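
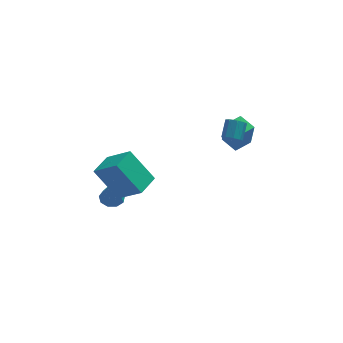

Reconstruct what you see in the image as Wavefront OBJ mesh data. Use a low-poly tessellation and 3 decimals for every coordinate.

v -3.207 2.168 -2.427
v -2.509 2.206 -2.453
v -3.133 1.952 -0.753
v -2.694 2.643 -2.389
v -3.12 2.857 -2.342
v -3.586 2.749 -2.336
v -3.875 2.369 -2.372
v -3.851 1.894 -2.434
v -3.526 1.548 -2.493
v -3.051 1.492 -2.521
v -2.65 1.752 -2.505
v 3.045 1.218 2.713
v 3.434 1.359 2.32
v 3.803 2.163 2.975
v 3.415 2.022 3.367
v 3.058 1.575 2.268
v 3.428 2.378 2.923
v 2.675 1.581 2.476
v 3.044 2.385 3.131
v 2.509 1.375 2.823
v 2.878 2.179 3.477
v 2.657 1.077 3.105
v 3.026 1.881 3.76
v 3.032 0.862 3.157
v 3.402 1.665 3.812
v 3.416 0.855 2.949
v 3.785 1.659 3.604
v 3.582 1.061 2.603
v 3.951 1.865 3.257
v 3.432 2.071 0.728
v 3.557 1.897 2.232
v 2.879 2.998 0.881
v 3.004 2.824 2.386
v 4.376 2.636 0.714
v 4.501 2.462 2.219
v 3.823 3.563 0.868
v 3.948 3.389 2.372
v -3.154 0.027 -0.127
v -4.273 0.95 1.487
v -2.299 1.059 -0.124
v -3.418 1.982 1.49
v -2.062 -0.882 1.15
v -3.181 0.041 2.764
v -1.207 0.15 1.153
v -2.326 1.073 2.767
f 2 1 4
f 2 4 3
f 4 1 5
f 4 5 3
f 5 1 6
f 5 6 3
f 6 1 7
f 6 7 3
f 7 1 8
f 7 8 3
f 8 1 9
f 8 9 3
f 9 1 10
f 9 10 3
f 10 1 11
f 10 11 3
f 11 1 2
f 11 2 3
f 13 12 16
f 13 16 14
f 14 16 17
f 14 17 15
f 16 12 18
f 16 18 17
f 17 18 19
f 17 19 15
f 18 12 20
f 18 20 19
f 19 20 21
f 19 21 15
f 20 12 22
f 20 22 21
f 21 22 23
f 21 23 15
f 22 12 24
f 22 24 23
f 23 24 25
f 23 25 15
f 24 12 26
f 24 26 25
f 25 26 27
f 25 27 15
f 26 12 28
f 26 28 27
f 27 28 29
f 27 29 15
f 28 12 13
f 28 13 29
f 29 13 14
f 29 14 15
f 31 33 30
f 34 31 30
f 30 33 32
f 32 34 30
f 31 37 33
f 35 31 34
f 35 37 31
f 33 37 32
f 36 34 32
f 32 37 36
f 36 35 34
f 37 35 36
f 39 41 38
f 42 39 38
f 38 41 40
f 40 42 38
f 39 45 41
f 43 39 42
f 43 45 39
f 41 45 40
f 44 42 40
f 40 45 44
f 44 43 42
f 45 43 44



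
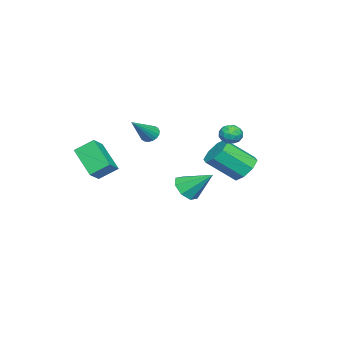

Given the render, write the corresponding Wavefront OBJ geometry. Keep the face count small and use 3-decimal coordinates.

v -4.62 -3.771 1.163
v -4.383 -4.149 0.762
v -3.1 -4.189 2.457
v -4.267 -3.916 0.701
v -4.221 -3.655 0.731
v -4.254 -3.417 0.847
v -4.359 -3.249 1.025
v -4.516 -3.184 1.231
v -4.694 -3.235 1.423
v -4.857 -3.392 1.564
v -4.974 -3.625 1.626
v -5.02 -3.886 1.596
v -4.987 -4.124 1.48
v -4.882 -4.293 1.301
v -4.724 -4.358 1.096
v -4.547 -4.306 0.903
v -1.437 2.821 0.643
v -0.812 2.539 0.015
v -0.137 1.156 1.309
v -0.763 1.439 1.937
v -0.561 3.055 0.437
v 0.113 1.672 1.73
v -0.824 3.434 0.979
v -0.149 2.052 2.272
v -1.445 3.455 1.324
v -0.771 2.072 2.618
v -2.063 3.104 1.271
v -1.388 1.721 2.565
v -2.313 2.588 0.85
v -1.639 1.205 2.143
v -2.051 2.208 0.308
v -1.376 0.826 1.601
v -1.429 2.188 -0.038
v -0.755 0.805 1.256
v -1.287 2.719 3.25
v -0.639 2.599 3.187
v -1.501 1.701 2.993
v -0.853 1.581 2.93
v -1.111 1.7 3.528
v -0.979 2.329 3.687
v -1.161 1.971 2.493
v -1.029 2.6 2.652
v -0.561 2.136 2.719
v -0.53 1.968 3.359
v -1.61 2.332 2.821
v -1.579 2.164 3.461
v -0.944 2.749 3.241
v -1.196 1.551 2.939
v -1.348 1.621 3.291
v -0.967 1.55 3.254
v -1.144 2.59 3.535
v -0.763 2.519 3.498
v -1.041 1.99 3.699
v -1.377 1.781 2.682
v -0.996 1.71 2.645
v -1.173 2.75 2.926
v -0.792 2.679 2.889
v -1.099 2.31 2.481
v -0.517 2.406 2.929
v -0.643 1.807 2.778
v -0.824 2.037 2.521
v -0.746 2.407 2.614
v -0.499 2.307 3.305
v -0.625 1.709 3.154
v -0.777 1.779 3.506
v -0.699 2.148 3.599
v -0.453 2.035 3.03
v -1.515 2.591 3.026
v -1.641 1.993 2.875
v -1.441 2.152 2.581
v -1.363 2.521 2.674
v -1.497 2.493 3.402
v -1.623 1.894 3.251
v -1.394 1.893 3.566
v -1.316 2.263 3.659
v -1.687 2.265 3.15
v 1.772 -4.755 1.713
v 2.637 -4.834 2.286
v 1.392 -3.831 2.414
v 2.257 -3.91 2.986
v 2.683 -3.47 0.514
v 3.548 -3.549 1.086
v 2.303 -2.546 1.214
v 3.168 -2.625 1.787
v -3.152 -1.075 -1.938
v -2.239 -1.014 -2.032
v -3.128 0.415 -0.742
v -2.585 -0.627 -2.507
v -3.263 -0.502 -2.649
v -3.876 -0.712 -2.375
v -4.065 -1.135 -1.844
v -3.72 -1.522 -1.369
v -3.041 -1.648 -1.227
v -2.428 -1.437 -1.501
f 2 1 4
f 2 4 3
f 4 1 5
f 4 5 3
f 5 1 6
f 5 6 3
f 6 1 7
f 6 7 3
f 7 1 8
f 7 8 3
f 8 1 9
f 8 9 3
f 9 1 10
f 9 10 3
f 10 1 11
f 10 11 3
f 11 1 12
f 11 12 3
f 12 1 13
f 12 13 3
f 13 1 14
f 13 14 3
f 14 1 15
f 14 15 3
f 15 1 16
f 15 16 3
f 16 1 2
f 16 2 3
f 18 17 21
f 18 21 19
f 19 21 22
f 19 22 20
f 21 17 23
f 21 23 22
f 22 23 24
f 22 24 20
f 23 17 25
f 23 25 24
f 24 25 26
f 24 26 20
f 25 17 27
f 25 27 26
f 26 27 28
f 26 28 20
f 27 17 29
f 27 29 28
f 28 29 30
f 28 30 20
f 29 17 31
f 29 31 30
f 30 31 32
f 30 32 20
f 31 17 33
f 31 33 32
f 32 33 34
f 32 34 20
f 33 17 18
f 33 18 34
f 34 18 19
f 34 19 20
f 35 72 51
f 72 46 75
f 51 75 40
f 72 75 51
f 35 51 47
f 51 40 52
f 47 52 36
f 51 52 47
f 35 47 56
f 47 36 57
f 56 57 42
f 47 57 56
f 35 56 68
f 56 42 71
f 68 71 45
f 56 71 68
f 35 68 72
f 68 45 76
f 72 76 46
f 68 76 72
f 36 52 63
f 52 40 66
f 63 66 44
f 52 66 63
f 40 75 53
f 75 46 74
f 53 74 39
f 75 74 53
f 46 76 73
f 76 45 69
f 73 69 37
f 76 69 73
f 45 71 70
f 71 42 58
f 70 58 41
f 71 58 70
f 42 57 62
f 57 36 59
f 62 59 43
f 57 59 62
f 38 64 50
f 64 44 65
f 50 65 39
f 64 65 50
f 38 50 48
f 50 39 49
f 48 49 37
f 50 49 48
f 38 48 55
f 48 37 54
f 55 54 41
f 48 54 55
f 38 55 60
f 55 41 61
f 60 61 43
f 55 61 60
f 38 60 64
f 60 43 67
f 64 67 44
f 60 67 64
f 39 65 53
f 65 44 66
f 53 66 40
f 65 66 53
f 37 49 73
f 49 39 74
f 73 74 46
f 49 74 73
f 41 54 70
f 54 37 69
f 70 69 45
f 54 69 70
f 43 61 62
f 61 41 58
f 62 58 42
f 61 58 62
f 44 67 63
f 67 43 59
f 63 59 36
f 67 59 63
f 78 80 77
f 81 78 77
f 77 80 79
f 79 81 77
f 78 84 80
f 82 78 81
f 82 84 78
f 80 84 79
f 83 81 79
f 79 84 83
f 83 82 81
f 84 82 83
f 86 85 88
f 86 88 87
f 88 85 89
f 88 89 87
f 89 85 90
f 89 90 87
f 90 85 91
f 90 91 87
f 91 85 92
f 91 92 87
f 92 85 93
f 92 93 87
f 93 85 94
f 93 94 87
f 94 85 86
f 94 86 87



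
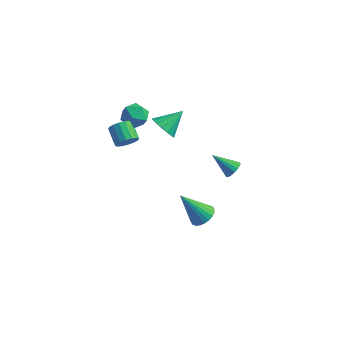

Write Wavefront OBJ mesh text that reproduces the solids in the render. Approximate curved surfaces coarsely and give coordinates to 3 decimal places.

v -1.271 -4.028 3.001
v -0.973 -4.107 3.504
v -1.611 -3.47 3.982
v -1.909 -3.392 3.479
v -0.837 -3.869 3.368
v -1.475 -3.233 3.846
v -0.818 -3.674 3.134
v -1.456 -3.038 3.612
v -0.92 -3.574 2.864
v -1.558 -2.937 3.342
v -1.116 -3.596 2.631
v -1.754 -2.959 3.109
v -1.354 -3.733 2.497
v -1.992 -3.096 2.975
v -1.569 -3.95 2.498
v -2.207 -3.313 2.976
v -1.705 -4.187 2.634
v -2.343 -3.551 3.112
v -1.724 -4.382 2.868
v -2.362 -3.746 3.346
v -1.622 -4.483 3.138
v -2.26 -3.846 3.616
v -1.426 -4.461 3.371
v -2.064 -3.824 3.849
v -1.188 -4.324 3.505
v -1.826 -3.687 3.983
v 1.952 -2.495 -3.181
v 2.404 -2.124 -2.794
v 0.888 -2.785 -1.659
v 2.232 -1.929 -2.877
v 2.017 -1.82 -3.006
v 1.793 -1.813 -3.162
v 1.593 -1.91 -3.321
v 1.448 -2.096 -3.458
v 1.379 -2.343 -3.553
v 1.398 -2.613 -3.591
v 1.501 -2.865 -3.567
v 1.673 -3.06 -3.484
v 1.888 -3.169 -3.355
v 2.112 -3.176 -3.2
v 2.312 -3.079 -3.041
v 2.457 -2.893 -2.904
v 2.526 -2.646 -2.809
v 2.507 -2.376 -2.77
v 3.267 -1.95 0.639
v 3.561 -2.121 1.032
v 2.193 -1.99 1.421
v 3.568 -1.873 1.056
v 3.507 -1.643 0.984
v 3.391 -1.483 0.832
v 3.246 -1.43 0.637
v 3.107 -1.496 0.442
v 3.004 -1.666 0.292
v 2.961 -1.901 0.221
v 2.989 -2.147 0.246
v 3.08 -2.348 0.361
v 3.214 -2.457 0.54
v 3.361 -2.451 0.741
v 3.486 -2.33 0.919
v -0.462 -1.687 2.209
v -0.15 -1.417 1.582
v 0.162 -0.733 2.931
v -0.459 -1.236 1.61
v -0.768 -1.158 1.774
v -1.007 -1.201 2.038
v -1.122 -1.356 2.341
v -1.085 -1.586 2.614
v -0.906 -1.84 2.794
v -0.625 -2.058 2.84
v -0.307 -2.192 2.741
v -0.024 -2.21 2.52
v 0.158 -2.108 2.228
v 0.198 -1.91 1.932
v 0.087 -1.66 1.699
v -1.674 -2.092 4.098
v -0.984 -2.156 3.768
v -1.956 -3.244 3.732
v -1.266 -3.308 3.402
v -1.325 -3.282 4.167
v -1.151 -2.569 4.393
v -1.789 -2.831 3.107
v -1.615 -2.118 3.333
v -1.055 -2.613 3.156
v -0.768 -2.891 3.811
v -2.172 -2.509 3.689
v -1.885 -2.787 4.344
f 2 1 5
f 2 5 3
f 3 5 6
f 3 6 4
f 5 1 7
f 5 7 6
f 6 7 8
f 6 8 4
f 7 1 9
f 7 9 8
f 8 9 10
f 8 10 4
f 9 1 11
f 9 11 10
f 10 11 12
f 10 12 4
f 11 1 13
f 11 13 12
f 12 13 14
f 12 14 4
f 13 1 15
f 13 15 14
f 14 15 16
f 14 16 4
f 15 1 17
f 15 17 16
f 16 17 18
f 16 18 4
f 17 1 19
f 17 19 18
f 18 19 20
f 18 20 4
f 19 1 21
f 19 21 20
f 20 21 22
f 20 22 4
f 21 1 23
f 21 23 22
f 22 23 24
f 22 24 4
f 23 1 25
f 23 25 24
f 24 25 26
f 24 26 4
f 25 1 2
f 25 2 26
f 26 2 3
f 26 3 4
f 28 27 30
f 28 30 29
f 30 27 31
f 30 31 29
f 31 27 32
f 31 32 29
f 32 27 33
f 32 33 29
f 33 27 34
f 33 34 29
f 34 27 35
f 34 35 29
f 35 27 36
f 35 36 29
f 36 27 37
f 36 37 29
f 37 27 38
f 37 38 29
f 38 27 39
f 38 39 29
f 39 27 40
f 39 40 29
f 40 27 41
f 40 41 29
f 41 27 42
f 41 42 29
f 42 27 43
f 42 43 29
f 43 27 44
f 43 44 29
f 44 27 28
f 44 28 29
f 46 45 48
f 46 48 47
f 48 45 49
f 48 49 47
f 49 45 50
f 49 50 47
f 50 45 51
f 50 51 47
f 51 45 52
f 51 52 47
f 52 45 53
f 52 53 47
f 53 45 54
f 53 54 47
f 54 45 55
f 54 55 47
f 55 45 56
f 55 56 47
f 56 45 57
f 56 57 47
f 57 45 58
f 57 58 47
f 58 45 59
f 58 59 47
f 59 45 46
f 59 46 47
f 61 60 63
f 61 63 62
f 63 60 64
f 63 64 62
f 64 60 65
f 64 65 62
f 65 60 66
f 65 66 62
f 66 60 67
f 66 67 62
f 67 60 68
f 67 68 62
f 68 60 69
f 68 69 62
f 69 60 70
f 69 70 62
f 70 60 71
f 70 71 62
f 71 60 72
f 71 72 62
f 72 60 73
f 72 73 62
f 73 60 74
f 73 74 62
f 74 60 61
f 74 61 62
f 75 86 80
f 75 80 76
f 75 76 82
f 75 82 85
f 75 85 86
f 76 80 84
f 80 86 79
f 86 85 77
f 85 82 81
f 82 76 83
f 78 84 79
f 78 79 77
f 78 77 81
f 78 81 83
f 78 83 84
f 79 84 80
f 77 79 86
f 81 77 85
f 83 81 82
f 84 83 76



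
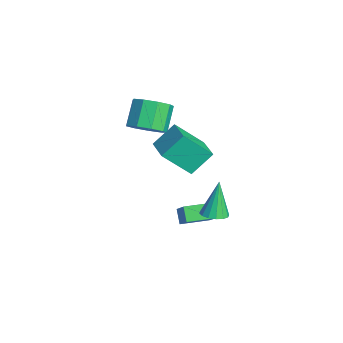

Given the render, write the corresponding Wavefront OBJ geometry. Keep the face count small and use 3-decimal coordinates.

v -0.854 -1.763 0.951
v -1.073 -3.158 2.41
v -1.073 -0.646 1.988
v -1.292 -2.041 3.446
v 0.612 -1.719 1.214
v 0.393 -3.114 2.672
v 0.393 -0.602 2.25
v 0.174 -1.997 3.709
v 3.687 -1.489 0.772
v 4.335 -1.592 0.984
v 3.153 -1.111 2.588
v 4.317 -1.244 0.906
v 4.13 -0.961 0.792
v 3.825 -0.82 0.673
v 3.482 -0.859 0.581
v 3.194 -1.066 0.539
v 3.038 -1.386 0.56
v 3.056 -1.735 0.638
v 3.243 -2.017 0.752
v 3.548 -2.158 0.871
v 3.891 -2.12 0.963
v 4.179 -1.912 1.005
v -1.793 -3.296 2.97
v -0.993 -3.243 3.6
v -1.926 -2.671 4.739
v -2.727 -2.724 4.11
v -1.058 -2.645 3.246
v -1.991 -2.073 4.385
v -1.467 -2.352 2.763
v -2.401 -1.78 3.902
v -2.029 -2.501 2.377
v -2.963 -1.928 3.517
v -2.481 -3.021 2.269
v -3.414 -2.449 3.408
v -2.611 -3.671 2.489
v -3.544 -3.098 3.628
v -2.358 -4.145 2.934
v -3.291 -3.572 4.073
v -1.841 -4.222 3.396
v -2.774 -3.649 4.535
v -1.302 -3.866 3.659
v -2.235 -3.293 4.798
v 1.766 -2.601 -1.37
v 1.164 -2.586 -0.756
v 1.819 -1.162 -1.353
v 1.217 -1.147 -0.738
v 3.243 -2.673 0.078
v 2.641 -2.658 0.693
v 3.296 -1.234 0.096
v 2.694 -1.219 0.71
f 2 4 1
f 5 2 1
f 1 4 3
f 3 5 1
f 2 8 4
f 6 2 5
f 6 8 2
f 4 8 3
f 7 5 3
f 3 8 7
f 7 6 5
f 8 6 7
f 10 9 12
f 10 12 11
f 12 9 13
f 12 13 11
f 13 9 14
f 13 14 11
f 14 9 15
f 14 15 11
f 15 9 16
f 15 16 11
f 16 9 17
f 16 17 11
f 17 9 18
f 17 18 11
f 18 9 19
f 18 19 11
f 19 9 20
f 19 20 11
f 20 9 21
f 20 21 11
f 21 9 22
f 21 22 11
f 22 9 10
f 22 10 11
f 24 23 27
f 24 27 25
f 25 27 28
f 25 28 26
f 27 23 29
f 27 29 28
f 28 29 30
f 28 30 26
f 29 23 31
f 29 31 30
f 30 31 32
f 30 32 26
f 31 23 33
f 31 33 32
f 32 33 34
f 32 34 26
f 33 23 35
f 33 35 34
f 34 35 36
f 34 36 26
f 35 23 37
f 35 37 36
f 36 37 38
f 36 38 26
f 37 23 39
f 37 39 38
f 38 39 40
f 38 40 26
f 39 23 41
f 39 41 40
f 40 41 42
f 40 42 26
f 41 23 24
f 41 24 42
f 42 24 25
f 42 25 26
f 44 46 43
f 47 44 43
f 43 46 45
f 45 47 43
f 44 50 46
f 48 44 47
f 48 50 44
f 46 50 45
f 49 47 45
f 45 50 49
f 49 48 47
f 50 48 49



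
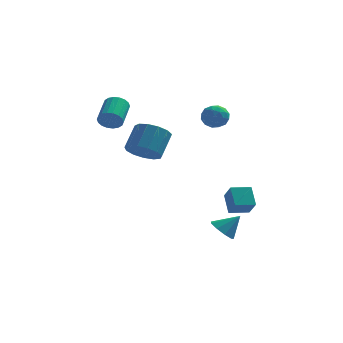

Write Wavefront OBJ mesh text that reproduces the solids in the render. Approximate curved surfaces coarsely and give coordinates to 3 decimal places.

v -3.986 -0.053 2.382
v -3.526 -0.33 2.83
v -3.314 1.115 3.507
v -3.774 1.393 3.058
v -3.346 -0.244 2.591
v -3.134 1.201 3.268
v -3.293 -0.121 2.31
v -3.081 1.325 2.987
v -3.377 0.017 2.043
v -3.165 1.462 2.72
v -3.582 0.14 1.844
v -3.37 1.585 2.52
v -3.866 0.225 1.75
v -3.655 1.671 2.427
v -4.175 0.256 1.782
v -3.963 1.701 2.459
v -4.446 0.225 1.933
v -4.234 1.67 2.61
v -4.626 0.139 2.172
v -4.414 1.584 2.849
v -4.679 0.015 2.453
v -4.467 1.461 3.13
v -4.595 -0.122 2.72
v -4.383 1.323 3.397
v -4.39 -0.245 2.92
v -4.178 1.2 3.596
v -4.105 -0.331 3.013
v -3.894 1.115 3.69
v -3.797 -0.361 2.981
v -3.585 1.084 3.658
v 0.576 2.155 1.858
v 1.062 2.724 1.548
v 1.578 1.676 2.552
v 2.064 2.245 2.242
v 1.478 2.452 2.76
v 0.858 2.748 2.331
v 1.782 1.652 1.769
v 1.162 1.948 1.34
v 1.807 2.412 1.493
v 1.619 2.907 2.105
v 1.021 1.493 1.995
v 0.833 1.988 2.607
v 0.731 2.482 1.642
v 1.909 1.918 2.458
v 1.564 2.041 2.763
v 1.85 2.375 2.58
v 0.611 2.496 2.102
v 0.897 2.83 1.92
v 1.141 2.671 2.633
v 1.743 1.57 2.18
v 2.029 1.904 1.998
v 0.79 2.025 1.52
v 1.076 2.359 1.337
v 1.499 1.729 1.467
v 1.455 2.633 1.427
v 2.044 2.351 1.835
v 1.878 2.002 1.557
v 1.514 2.176 1.305
v 1.344 2.923 1.787
v 1.934 2.642 2.196
v 1.589 2.764 2.5
v 1.225 2.938 2.248
v 1.782 2.74 1.755
v 0.706 1.758 1.904
v 1.296 1.477 2.313
v 1.415 1.462 1.852
v 1.051 1.636 1.6
v 0.596 2.049 2.265
v 1.185 1.767 2.673
v 1.126 2.224 2.795
v 0.762 2.398 2.543
v 0.858 1.66 2.345
v 1.836 -2.482 -4.333
v 2.259 -2.022 -4.848
v 2.744 -2.258 -3.387
v 1.894 -1.71 -4.572
v 1.502 -1.759 -4.183
v 1.266 -2.147 -3.865
v 1.297 -2.691 -3.765
v 1.58 -3.137 -3.931
v 1.983 -3.277 -4.285
v 2.317 -3.045 -4.661
v 2.426 -2.55 -4.884
v 2.126 -1.023 -3.671
v 2.464 -1.761 -2.828
v 1.877 -0.121 -2.782
v 2.214 -0.859 -1.939
v 3.186 -0.641 -3.761
v 3.523 -1.379 -2.918
v 2.936 0.261 -2.872
v 3.274 -0.477 -2.029
v -2.05 -3.542 1.382
v -1.312 -4.144 1.614
v -0.872 -3.159 2.77
v -1.61 -2.558 2.538
v -1.113 -3.792 1.239
v -0.674 -2.807 2.394
v -1.212 -3.36 0.908
v -0.772 -2.376 2.063
v -1.576 -2.986 0.729
v -1.137 -2.002 1.884
v -2.091 -2.789 0.757
v -1.652 -1.805 1.912
v -2.593 -2.831 0.983
v -2.154 -1.847 2.138
v -2.922 -3.099 1.337
v -2.483 -2.114 2.492
v -2.975 -3.507 1.704
v -2.535 -2.523 2.86
v -2.733 -3.927 1.97
v -2.294 -2.942 3.125
v -2.275 -4.224 2.049
v -1.835 -3.24 3.204
v -1.745 -4.305 1.917
v -1.305 -3.321 3.072
f 2 1 5
f 2 5 3
f 3 5 6
f 3 6 4
f 5 1 7
f 5 7 6
f 6 7 8
f 6 8 4
f 7 1 9
f 7 9 8
f 8 9 10
f 8 10 4
f 9 1 11
f 9 11 10
f 10 11 12
f 10 12 4
f 11 1 13
f 11 13 12
f 12 13 14
f 12 14 4
f 13 1 15
f 13 15 14
f 14 15 16
f 14 16 4
f 15 1 17
f 15 17 16
f 16 17 18
f 16 18 4
f 17 1 19
f 17 19 18
f 18 19 20
f 18 20 4
f 19 1 21
f 19 21 20
f 20 21 22
f 20 22 4
f 21 1 23
f 21 23 22
f 22 23 24
f 22 24 4
f 23 1 25
f 23 25 24
f 24 25 26
f 24 26 4
f 25 1 27
f 25 27 26
f 26 27 28
f 26 28 4
f 27 1 29
f 27 29 28
f 28 29 30
f 28 30 4
f 29 1 2
f 29 2 30
f 30 2 3
f 30 3 4
f 31 68 47
f 68 42 71
f 47 71 36
f 68 71 47
f 31 47 43
f 47 36 48
f 43 48 32
f 47 48 43
f 31 43 52
f 43 32 53
f 52 53 38
f 43 53 52
f 31 52 64
f 52 38 67
f 64 67 41
f 52 67 64
f 31 64 68
f 64 41 72
f 68 72 42
f 64 72 68
f 32 48 59
f 48 36 62
f 59 62 40
f 48 62 59
f 36 71 49
f 71 42 70
f 49 70 35
f 71 70 49
f 42 72 69
f 72 41 65
f 69 65 33
f 72 65 69
f 41 67 66
f 67 38 54
f 66 54 37
f 67 54 66
f 38 53 58
f 53 32 55
f 58 55 39
f 53 55 58
f 34 60 46
f 60 40 61
f 46 61 35
f 60 61 46
f 34 46 44
f 46 35 45
f 44 45 33
f 46 45 44
f 34 44 51
f 44 33 50
f 51 50 37
f 44 50 51
f 34 51 56
f 51 37 57
f 56 57 39
f 51 57 56
f 34 56 60
f 56 39 63
f 60 63 40
f 56 63 60
f 35 61 49
f 61 40 62
f 49 62 36
f 61 62 49
f 33 45 69
f 45 35 70
f 69 70 42
f 45 70 69
f 37 50 66
f 50 33 65
f 66 65 41
f 50 65 66
f 39 57 58
f 57 37 54
f 58 54 38
f 57 54 58
f 40 63 59
f 63 39 55
f 59 55 32
f 63 55 59
f 74 73 76
f 74 76 75
f 76 73 77
f 76 77 75
f 77 73 78
f 77 78 75
f 78 73 79
f 78 79 75
f 79 73 80
f 79 80 75
f 80 73 81
f 80 81 75
f 81 73 82
f 81 82 75
f 82 73 83
f 82 83 75
f 83 73 74
f 83 74 75
f 85 87 84
f 88 85 84
f 84 87 86
f 86 88 84
f 85 91 87
f 89 85 88
f 89 91 85
f 87 91 86
f 90 88 86
f 86 91 90
f 90 89 88
f 91 89 90
f 93 92 96
f 93 96 94
f 94 96 97
f 94 97 95
f 96 92 98
f 96 98 97
f 97 98 99
f 97 99 95
f 98 92 100
f 98 100 99
f 99 100 101
f 99 101 95
f 100 92 102
f 100 102 101
f 101 102 103
f 101 103 95
f 102 92 104
f 102 104 103
f 103 104 105
f 103 105 95
f 104 92 106
f 104 106 105
f 105 106 107
f 105 107 95
f 106 92 108
f 106 108 107
f 107 108 109
f 107 109 95
f 108 92 110
f 108 110 109
f 109 110 111
f 109 111 95
f 110 92 112
f 110 112 111
f 111 112 113
f 111 113 95
f 112 92 114
f 112 114 113
f 113 114 115
f 113 115 95
f 114 92 93
f 114 93 115
f 115 93 94
f 115 94 95



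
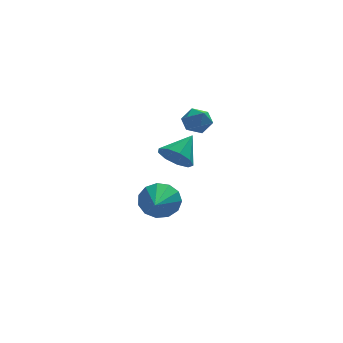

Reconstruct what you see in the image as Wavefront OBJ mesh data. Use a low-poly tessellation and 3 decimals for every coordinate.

v 2.383 0.568 1.66
v 3.094 0.549 1.848
v 2.106 -0.029 2.652
v 2.817 -0.048 2.84
v 2.451 0.591 2.849
v 2.622 0.959 2.235
v 2.578 -0.439 2.265
v 2.749 -0.071 1.651
v 3.215 -0.073 2.221
v 3.136 0.563 2.582
v 2.064 -0.043 1.918
v 1.985 0.593 2.279
v 1.578 -0.138 0.332
v 2.26 -0.567 0.005
v 2.502 0.678 1.188
v 2.143 -0.087 -0.327
v 1.762 0.369 -0.35
v 1.295 0.589 -0.054
v 0.96 0.468 0.423
v 0.914 0.064 0.858
v 1.179 -0.434 1.046
v 1.631 -0.794 0.901
v 2.057 -0.846 0.49
v 1.357 2.117 -3.432
v 1.831 2.31 -2.597
v 0.763 0.183 -2.648
v 1.315 2.496 -2.529
v 0.813 2.561 -2.749
v 0.483 2.486 -3.185
v 0.431 2.293 -3.7
v 0.672 2.044 -4.13
v 1.131 1.819 -4.338
v 1.662 1.688 -4.259
v 2.096 1.694 -3.917
v 2.295 1.834 -3.421
v 2.196 2.063 -2.929
f 1 12 6
f 1 6 2
f 1 2 8
f 1 8 11
f 1 11 12
f 2 6 10
f 6 12 5
f 12 11 3
f 11 8 7
f 8 2 9
f 4 10 5
f 4 5 3
f 4 3 7
f 4 7 9
f 4 9 10
f 5 10 6
f 3 5 12
f 7 3 11
f 9 7 8
f 10 9 2
f 14 13 16
f 14 16 15
f 16 13 17
f 16 17 15
f 17 13 18
f 17 18 15
f 18 13 19
f 18 19 15
f 19 13 20
f 19 20 15
f 20 13 21
f 20 21 15
f 21 13 22
f 21 22 15
f 22 13 23
f 22 23 15
f 23 13 14
f 23 14 15
f 25 24 27
f 25 27 26
f 27 24 28
f 27 28 26
f 28 24 29
f 28 29 26
f 29 24 30
f 29 30 26
f 30 24 31
f 30 31 26
f 31 24 32
f 31 32 26
f 32 24 33
f 32 33 26
f 33 24 34
f 33 34 26
f 34 24 35
f 34 35 26
f 35 24 36
f 35 36 26
f 36 24 25
f 36 25 26



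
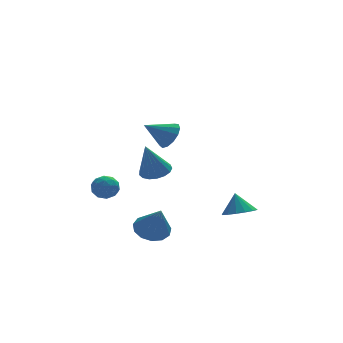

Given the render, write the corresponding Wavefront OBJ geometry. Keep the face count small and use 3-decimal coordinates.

v -1.369 -0.514 3.4
v -0.836 -0.477 4.209
v -2.831 -0.446 4.36
v -0.915 0.041 4.053
v -1.138 0.383 3.69
v -1.434 0.44 3.234
v -1.71 0.194 2.831
v -1.878 -0.276 2.609
v -1.884 -0.822 2.638
v -1.727 -1.27 2.909
v -1.456 -1.478 3.335
v -1.157 -1.379 3.783
v -0.926 -1.006 4.108
v -3.91 4.658 -1.754
v -3.133 4.207 -1.863
v -4.627 3.593 -2.457
v -3.85 3.142 -2.566
v -4.212 3.226 -1.742
v -3.769 3.884 -1.307
v -3.991 3.916 -3.013
v -3.548 4.574 -2.578
v -3.183 3.749 -2.641
v -3.32 3.322 -1.856
v -4.44 4.478 -2.464
v -4.577 4.051 -1.679
v -3.459 4.526 -1.747
v -4.301 3.274 -2.573
v -4.514 3.324 -2.088
v -4.058 3.059 -2.153
v -3.832 4.336 -1.42
v -3.376 4.071 -1.484
v -4.01 3.495 -1.413
v -4.384 3.729 -2.836
v -3.928 3.464 -2.9
v -3.702 4.741 -2.167
v -3.246 4.476 -2.232
v -3.75 4.305 -2.907
v -3.032 3.991 -2.268
v -3.453 3.366 -2.681
v -3.536 3.82 -2.944
v -3.275 4.207 -2.689
v -3.112 3.741 -1.807
v -3.534 3.115 -2.22
v -3.746 3.164 -1.735
v -3.486 3.551 -1.48
v -3.142 3.471 -2.264
v -4.226 4.685 -2.1
v -4.648 4.059 -2.513
v -4.274 4.249 -2.84
v -4.014 4.636 -2.585
v -4.307 4.434 -1.639
v -4.728 3.809 -2.052
v -4.485 3.593 -1.631
v -4.224 3.98 -1.376
v -4.618 4.329 -2.056
v -3.217 -3.795 2.296
v -2.351 -3.706 2.595
v -3.883 -4.125 4.324
v -2.51 -3.296 2.61
v -2.831 -3 2.552
v -3.24 -2.886 2.436
v -3.644 -2.98 2.288
v -3.95 -3.261 2.142
v -4.088 -3.664 2.031
v -4.026 -4.097 1.981
v -3.779 -4.461 2.003
v -3.403 -4.672 2.092
v -2.984 -4.682 2.228
v -2.619 -4.489 2.38
v -2.39 -4.137 2.512
v 2.065 -2.557 -2.18
v 2.596 -3.35 -1.793
v 1.975 -2.003 -0.92
v 2.965 -2.989 -1.926
v 3.092 -2.512 -2.127
v 2.944 -2.047 -2.343
v 2.561 -1.719 -2.514
v 2.044 -1.616 -2.596
v 1.533 -1.765 -2.567
v 1.164 -2.126 -2.434
v 1.037 -2.603 -2.233
v 1.185 -3.068 -2.018
v 1.569 -3.396 -1.846
v 2.085 -3.499 -1.764
v -3.27 -3.289 -2.304
v -2.689 -2.492 -1.865
v -3.11 -4.411 -0.476
v -3.271 -2.369 -1.739
v -3.853 -2.538 -1.792
v -4.25 -2.946 -2.007
v -4.336 -3.463 -2.317
v -4.083 -3.925 -2.622
v -3.572 -4.185 -2.827
v -2.965 -4.161 -2.865
v -2.455 -3.86 -2.725
v -2.204 -3.378 -2.451
v -2.291 -2.868 -2.131
f 2 1 4
f 2 4 3
f 4 1 5
f 4 5 3
f 5 1 6
f 5 6 3
f 6 1 7
f 6 7 3
f 7 1 8
f 7 8 3
f 8 1 9
f 8 9 3
f 9 1 10
f 9 10 3
f 10 1 11
f 10 11 3
f 11 1 12
f 11 12 3
f 12 1 13
f 12 13 3
f 13 1 2
f 13 2 3
f 14 51 30
f 51 25 54
f 30 54 19
f 51 54 30
f 14 30 26
f 30 19 31
f 26 31 15
f 30 31 26
f 14 26 35
f 26 15 36
f 35 36 21
f 26 36 35
f 14 35 47
f 35 21 50
f 47 50 24
f 35 50 47
f 14 47 51
f 47 24 55
f 51 55 25
f 47 55 51
f 15 31 42
f 31 19 45
f 42 45 23
f 31 45 42
f 19 54 32
f 54 25 53
f 32 53 18
f 54 53 32
f 25 55 52
f 55 24 48
f 52 48 16
f 55 48 52
f 24 50 49
f 50 21 37
f 49 37 20
f 50 37 49
f 21 36 41
f 36 15 38
f 41 38 22
f 36 38 41
f 17 43 29
f 43 23 44
f 29 44 18
f 43 44 29
f 17 29 27
f 29 18 28
f 27 28 16
f 29 28 27
f 17 27 34
f 27 16 33
f 34 33 20
f 27 33 34
f 17 34 39
f 34 20 40
f 39 40 22
f 34 40 39
f 17 39 43
f 39 22 46
f 43 46 23
f 39 46 43
f 18 44 32
f 44 23 45
f 32 45 19
f 44 45 32
f 16 28 52
f 28 18 53
f 52 53 25
f 28 53 52
f 20 33 49
f 33 16 48
f 49 48 24
f 33 48 49
f 22 40 41
f 40 20 37
f 41 37 21
f 40 37 41
f 23 46 42
f 46 22 38
f 42 38 15
f 46 38 42
f 57 56 59
f 57 59 58
f 59 56 60
f 59 60 58
f 60 56 61
f 60 61 58
f 61 56 62
f 61 62 58
f 62 56 63
f 62 63 58
f 63 56 64
f 63 64 58
f 64 56 65
f 64 65 58
f 65 56 66
f 65 66 58
f 66 56 67
f 66 67 58
f 67 56 68
f 67 68 58
f 68 56 69
f 68 69 58
f 69 56 70
f 69 70 58
f 70 56 57
f 70 57 58
f 72 71 74
f 72 74 73
f 74 71 75
f 74 75 73
f 75 71 76
f 75 76 73
f 76 71 77
f 76 77 73
f 77 71 78
f 77 78 73
f 78 71 79
f 78 79 73
f 79 71 80
f 79 80 73
f 80 71 81
f 80 81 73
f 81 71 82
f 81 82 73
f 82 71 83
f 82 83 73
f 83 71 84
f 83 84 73
f 84 71 72
f 84 72 73
f 86 85 88
f 86 88 87
f 88 85 89
f 88 89 87
f 89 85 90
f 89 90 87
f 90 85 91
f 90 91 87
f 91 85 92
f 91 92 87
f 92 85 93
f 92 93 87
f 93 85 94
f 93 94 87
f 94 85 95
f 94 95 87
f 95 85 96
f 95 96 87
f 96 85 97
f 96 97 87
f 97 85 86
f 97 86 87



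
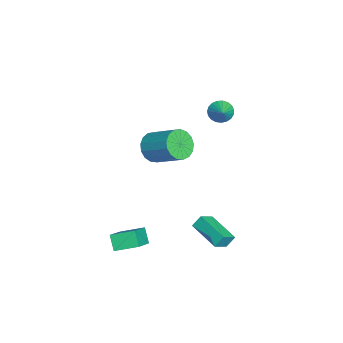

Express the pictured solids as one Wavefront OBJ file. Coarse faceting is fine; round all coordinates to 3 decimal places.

v -3.817 3.223 1.553
v -3.402 2.967 0.944
v -2.763 3.377 2.207
v -3.414 3.286 0.888
v -3.495 3.594 0.947
v -3.633 3.838 1.111
v -3.802 3.976 1.351
v -3.974 3.983 1.626
v -4.118 3.859 1.888
v -4.211 3.625 2.093
v -4.235 3.322 2.204
v -4.187 3.001 2.202
v -4.076 2.718 2.089
v -3.919 2.523 1.883
v -3.745 2.449 1.619
v -3.583 2.509 1.344
v -3.462 2.692 1.106
v 2.44 2.523 -3.484
v 2.253 2.989 -2.823
v 3.885 3.825 -3.991
v 3.698 4.29 -3.33
v 3.222 1.91 -2.83
v 3.035 2.375 -2.169
v 4.667 3.211 -3.337
v 4.48 3.677 -2.676
v 1.799 -0.245 2.631
v 2.374 -0.045 1.825
v 3.376 1.425 2.903
v 2.801 1.225 3.709
v 1.996 0.251 1.773
v 2.997 1.721 2.851
v 1.572 0.433 1.918
v 2.573 1.903 2.996
v 1.2 0.46 2.226
v 2.202 1.93 3.304
v 0.966 0.326 2.626
v 1.967 1.796 3.705
v 0.923 0.061 3.028
v 1.924 1.531 4.107
v 1.08 -0.275 3.339
v 2.081 1.195 4.417
v 1.402 -0.603 3.488
v 2.403 0.867 4.566
v 1.815 -0.849 3.44
v 2.817 0.621 4.518
v 2.225 -0.957 3.207
v 3.226 0.513 4.285
v 2.537 -0.902 2.842
v 3.538 0.568 3.92
v 2.68 -0.696 2.428
v 3.681 0.774 3.507
v 2.621 -0.387 2.061
v 3.623 1.083 3.14
v 4.366 -2.531 -2.854
v 4.396 -1.148 -2.386
v 2.734 -2.117 -3.97
v 2.764 -0.734 -3.502
v 4.996 -2.266 -3.678
v 5.026 -0.883 -3.21
v 3.364 -1.852 -4.794
v 3.394 -0.469 -4.326
f 2 1 4
f 2 4 3
f 4 1 5
f 4 5 3
f 5 1 6
f 5 6 3
f 6 1 7
f 6 7 3
f 7 1 8
f 7 8 3
f 8 1 9
f 8 9 3
f 9 1 10
f 9 10 3
f 10 1 11
f 10 11 3
f 11 1 12
f 11 12 3
f 12 1 13
f 12 13 3
f 13 1 14
f 13 14 3
f 14 1 15
f 14 15 3
f 15 1 16
f 15 16 3
f 16 1 17
f 16 17 3
f 17 1 2
f 17 2 3
f 19 21 18
f 22 19 18
f 18 21 20
f 20 22 18
f 19 25 21
f 23 19 22
f 23 25 19
f 21 25 20
f 24 22 20
f 20 25 24
f 24 23 22
f 25 23 24
f 27 26 30
f 27 30 28
f 28 30 31
f 28 31 29
f 30 26 32
f 30 32 31
f 31 32 33
f 31 33 29
f 32 26 34
f 32 34 33
f 33 34 35
f 33 35 29
f 34 26 36
f 34 36 35
f 35 36 37
f 35 37 29
f 36 26 38
f 36 38 37
f 37 38 39
f 37 39 29
f 38 26 40
f 38 40 39
f 39 40 41
f 39 41 29
f 40 26 42
f 40 42 41
f 41 42 43
f 41 43 29
f 42 26 44
f 42 44 43
f 43 44 45
f 43 45 29
f 44 26 46
f 44 46 45
f 45 46 47
f 45 47 29
f 46 26 48
f 46 48 47
f 47 48 49
f 47 49 29
f 48 26 50
f 48 50 49
f 49 50 51
f 49 51 29
f 50 26 52
f 50 52 51
f 51 52 53
f 51 53 29
f 52 26 27
f 52 27 53
f 53 27 28
f 53 28 29
f 55 57 54
f 58 55 54
f 54 57 56
f 56 58 54
f 55 61 57
f 59 55 58
f 59 61 55
f 57 61 56
f 60 58 56
f 56 61 60
f 60 59 58
f 61 59 60



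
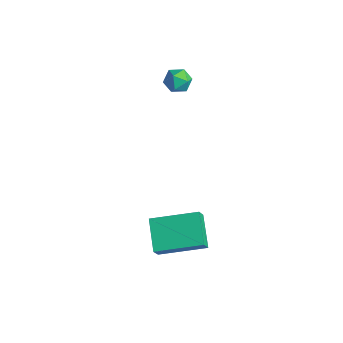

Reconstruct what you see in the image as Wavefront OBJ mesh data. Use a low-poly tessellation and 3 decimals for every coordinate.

v 1.724 -2.071 -1.336
v 0.528 -1.465 -0.578
v 2.854 -0.426 -0.867
v 1.658 0.179 -0.109
v 2.002 -2.479 -0.571
v 0.806 -1.874 0.187
v 3.132 -0.835 -0.102
v 1.936 -0.229 0.656
v -3.622 2.183 4.097
v -3.162 2.634 4.252
v -3.058 1.906 3.228
v -2.598 2.357 3.383
v -2.673 1.817 3.76
v -3.021 1.988 4.296
v -3.199 2.552 3.184
v -3.547 2.723 3.72
v -2.9 2.862 3.687
v -2.575 2.407 4.043
v -3.645 2.133 3.437
v -3.32 1.678 3.793
f 2 4 1
f 5 2 1
f 1 4 3
f 3 5 1
f 2 8 4
f 6 2 5
f 6 8 2
f 4 8 3
f 7 5 3
f 3 8 7
f 7 6 5
f 8 6 7
f 9 20 14
f 9 14 10
f 9 10 16
f 9 16 19
f 9 19 20
f 10 14 18
f 14 20 13
f 20 19 11
f 19 16 15
f 16 10 17
f 12 18 13
f 12 13 11
f 12 11 15
f 12 15 17
f 12 17 18
f 13 18 14
f 11 13 20
f 15 11 19
f 17 15 16
f 18 17 10



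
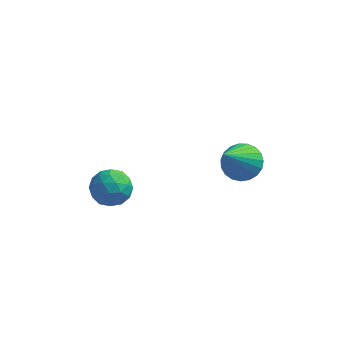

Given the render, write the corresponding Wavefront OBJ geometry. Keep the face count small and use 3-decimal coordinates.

v 1.714 2.308 1.465
v 2.276 2.566 1.795
v 1.346 0.972 3.135
v 2.064 2.742 1.89
v 1.792 2.843 1.911
v 1.506 2.852 1.855
v 1.257 2.766 1.731
v 1.086 2.602 1.562
v 1.025 2.387 1.376
v 1.082 2.158 1.205
v 1.249 1.955 1.08
v 1.496 1.813 1.021
v 1.781 1.757 1.039
v 2.055 1.796 1.131
v 2.269 1.924 1.28
v 2.388 2.118 1.462
v 2.39 2.345 1.644
v -2.749 0.862 1.143
v -2.242 1.38 1.171
v -2.018 0.18 0.529
v -1.511 0.698 0.557
v -1.698 0.34 1.16
v -2.15 0.762 1.539
v -2.11 0.798 0.161
v -2.562 1.22 0.54
v -1.847 1.341 0.564
v -1.592 1.058 1.182
v -2.668 0.502 0.518
v -2.413 0.219 1.136
v -2.56 1.181 1.211
v -1.7 0.379 0.489
v -1.81 0.169 0.843
v -1.512 0.473 0.86
v -2.506 0.818 1.427
v -2.208 1.122 1.444
v -1.888 0.511 1.437
v -2.052 0.438 0.256
v -1.754 0.742 0.273
v -2.748 1.087 0.84
v -2.45 1.391 0.857
v -2.372 1.049 0.263
v -2.03 1.462 0.871
v -1.6 1.061 0.51
v -1.952 1.12 0.277
v -2.218 1.368 0.5
v -1.88 1.296 1.234
v -1.45 0.895 0.873
v -1.56 0.685 1.227
v -1.826 0.933 1.45
v -1.648 1.273 0.877
v -2.81 0.665 0.827
v -2.38 0.264 0.466
v -2.434 0.627 0.25
v -2.7 0.875 0.473
v -2.66 0.499 1.19
v -2.23 0.098 0.829
v -2.042 0.192 1.2
v -2.308 0.44 1.423
v -2.612 0.287 0.823
f 2 1 4
f 2 4 3
f 4 1 5
f 4 5 3
f 5 1 6
f 5 6 3
f 6 1 7
f 6 7 3
f 7 1 8
f 7 8 3
f 8 1 9
f 8 9 3
f 9 1 10
f 9 10 3
f 10 1 11
f 10 11 3
f 11 1 12
f 11 12 3
f 12 1 13
f 12 13 3
f 13 1 14
f 13 14 3
f 14 1 15
f 14 15 3
f 15 1 16
f 15 16 3
f 16 1 17
f 16 17 3
f 17 1 2
f 17 2 3
f 18 55 34
f 55 29 58
f 34 58 23
f 55 58 34
f 18 34 30
f 34 23 35
f 30 35 19
f 34 35 30
f 18 30 39
f 30 19 40
f 39 40 25
f 30 40 39
f 18 39 51
f 39 25 54
f 51 54 28
f 39 54 51
f 18 51 55
f 51 28 59
f 55 59 29
f 51 59 55
f 19 35 46
f 35 23 49
f 46 49 27
f 35 49 46
f 23 58 36
f 58 29 57
f 36 57 22
f 58 57 36
f 29 59 56
f 59 28 52
f 56 52 20
f 59 52 56
f 28 54 53
f 54 25 41
f 53 41 24
f 54 41 53
f 25 40 45
f 40 19 42
f 45 42 26
f 40 42 45
f 21 47 33
f 47 27 48
f 33 48 22
f 47 48 33
f 21 33 31
f 33 22 32
f 31 32 20
f 33 32 31
f 21 31 38
f 31 20 37
f 38 37 24
f 31 37 38
f 21 38 43
f 38 24 44
f 43 44 26
f 38 44 43
f 21 43 47
f 43 26 50
f 47 50 27
f 43 50 47
f 22 48 36
f 48 27 49
f 36 49 23
f 48 49 36
f 20 32 56
f 32 22 57
f 56 57 29
f 32 57 56
f 24 37 53
f 37 20 52
f 53 52 28
f 37 52 53
f 26 44 45
f 44 24 41
f 45 41 25
f 44 41 45
f 27 50 46
f 50 26 42
f 46 42 19
f 50 42 46



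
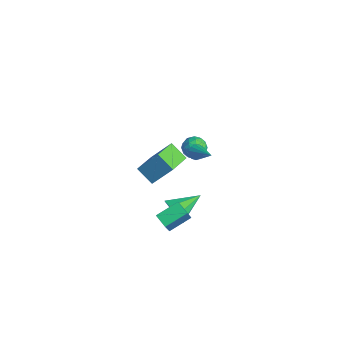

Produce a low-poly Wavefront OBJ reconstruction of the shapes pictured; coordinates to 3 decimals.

v 0.314 2.48 -0.024
v 0.632 2.598 -0.531
v 1.946 2.68 1.044
v 0.519 2.901 -0.415
v 0.341 3.071 -0.175
v 0.154 3.053 0.114
v 0.019 2.853 0.358
v -0.023 2.535 0.481
v 0.042 2.199 0.444
v 0.194 1.953 0.259
v 0.384 1.874 -0.017
v 0.552 1.988 -0.295
v 0.644 2.258 -0.486
v 2.167 -1.812 3.297
v 2.857 -0.71 4.894
v 3.246 -1.34 2.504
v 3.937 -0.238 4.101
v 3.263 -3.342 3.879
v 3.954 -2.24 5.476
v 4.343 -2.87 3.086
v 5.033 -1.768 4.683
v 3.912 -1.437 -3.337
v 2.939 -1.586 -2.971
v 3.924 0.145 -2.661
v 2.951 -0.004 -2.295
v 4.589 -2.096 -1.805
v 3.616 -2.245 -1.439
v 4.601 -0.514 -1.129
v 3.628 -0.663 -0.763
v -1.595 3.922 -1.443
v -1.073 3.633 -2.164
v -2.847 3.487 -2.176
v -2.325 3.198 -2.897
v -2.293 2.739 -2.082
v -1.519 3.008 -1.629
v -2.401 4.112 -2.711
v -1.627 4.381 -2.258
v -1.571 3.75 -2.948
v -1.504 2.902 -2.559
v -2.416 4.218 -1.781
v -2.349 3.37 -1.392
v -1.224 3.815 -1.739
v -2.696 3.305 -2.601
v -2.677 3.035 -2.122
v -2.37 2.865 -2.545
v -1.486 3.448 -1.425
v -1.179 3.278 -1.848
v -1.897 2.753 -1.8
v -2.741 3.842 -2.492
v -2.434 3.672 -2.915
v -1.55 4.255 -1.795
v -1.243 4.085 -2.218
v -2.023 4.367 -2.54
v -1.21 3.714 -2.624
v -1.946 3.459 -3.054
v -1.99 3.996 -2.945
v -1.536 4.154 -2.679
v -1.171 3.216 -2.395
v -1.907 2.96 -2.825
v -1.888 2.691 -2.346
v -1.433 2.848 -2.08
v -1.463 3.285 -2.855
v -2.013 4.16 -1.515
v -2.749 3.904 -1.945
v -2.487 4.272 -2.26
v -2.032 4.429 -1.994
v -1.974 3.661 -1.286
v -2.71 3.406 -1.716
v -2.384 2.966 -1.661
v -1.93 3.124 -1.395
v -2.457 3.835 -1.485
v 1.549 0.128 -4.394
v 2.201 0.462 -5.201
v 1.511 2.152 -3.586
v 1.392 0.525 -5.397
v 0.676 0.355 -5.005
v 0.471 0.052 -4.255
v 0.898 -0.207 -3.586
v 1.706 -0.269 -3.391
v 2.423 -0.099 -3.783
v 2.628 0.203 -4.532
f 2 1 4
f 2 4 3
f 4 1 5
f 4 5 3
f 5 1 6
f 5 6 3
f 6 1 7
f 6 7 3
f 7 1 8
f 7 8 3
f 8 1 9
f 8 9 3
f 9 1 10
f 9 10 3
f 10 1 11
f 10 11 3
f 11 1 12
f 11 12 3
f 12 1 13
f 12 13 3
f 13 1 2
f 13 2 3
f 15 17 14
f 18 15 14
f 14 17 16
f 16 18 14
f 15 21 17
f 19 15 18
f 19 21 15
f 17 21 16
f 20 18 16
f 16 21 20
f 20 19 18
f 21 19 20
f 23 25 22
f 26 23 22
f 22 25 24
f 24 26 22
f 23 29 25
f 27 23 26
f 27 29 23
f 25 29 24
f 28 26 24
f 24 29 28
f 28 27 26
f 29 27 28
f 30 67 46
f 67 41 70
f 46 70 35
f 67 70 46
f 30 46 42
f 46 35 47
f 42 47 31
f 46 47 42
f 30 42 51
f 42 31 52
f 51 52 37
f 42 52 51
f 30 51 63
f 51 37 66
f 63 66 40
f 51 66 63
f 30 63 67
f 63 40 71
f 67 71 41
f 63 71 67
f 31 47 58
f 47 35 61
f 58 61 39
f 47 61 58
f 35 70 48
f 70 41 69
f 48 69 34
f 70 69 48
f 41 71 68
f 71 40 64
f 68 64 32
f 71 64 68
f 40 66 65
f 66 37 53
f 65 53 36
f 66 53 65
f 37 52 57
f 52 31 54
f 57 54 38
f 52 54 57
f 33 59 45
f 59 39 60
f 45 60 34
f 59 60 45
f 33 45 43
f 45 34 44
f 43 44 32
f 45 44 43
f 33 43 50
f 43 32 49
f 50 49 36
f 43 49 50
f 33 50 55
f 50 36 56
f 55 56 38
f 50 56 55
f 33 55 59
f 55 38 62
f 59 62 39
f 55 62 59
f 34 60 48
f 60 39 61
f 48 61 35
f 60 61 48
f 32 44 68
f 44 34 69
f 68 69 41
f 44 69 68
f 36 49 65
f 49 32 64
f 65 64 40
f 49 64 65
f 38 56 57
f 56 36 53
f 57 53 37
f 56 53 57
f 39 62 58
f 62 38 54
f 58 54 31
f 62 54 58
f 73 72 75
f 73 75 74
f 75 72 76
f 75 76 74
f 76 72 77
f 76 77 74
f 77 72 78
f 77 78 74
f 78 72 79
f 78 79 74
f 79 72 80
f 79 80 74
f 80 72 81
f 80 81 74
f 81 72 73
f 81 73 74



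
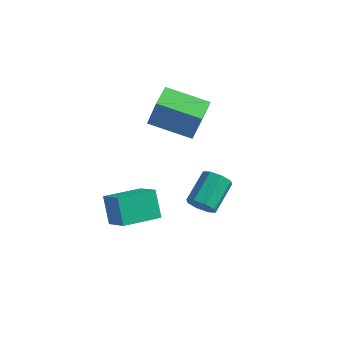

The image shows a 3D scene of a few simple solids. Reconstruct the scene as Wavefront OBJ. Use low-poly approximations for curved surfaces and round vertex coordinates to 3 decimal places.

v 2.782 -1.657 -1.744
v 3.33 -1.453 -2.05
v 3.286 -0.119 -1.242
v 2.738 -0.323 -0.936
v 2.91 -1.318 -2.296
v 2.866 0.016 -1.487
v 2.415 -1.381 -2.219
v 2.371 -0.048 -1.41
v 2.135 -1.606 -1.863
v 2.091 -0.273 -1.055
v 2.234 -1.861 -1.438
v 2.19 -0.527 -0.63
v 2.654 -1.996 -1.193
v 2.61 -0.662 -0.384
v 3.149 -1.932 -1.27
v 3.105 -0.599 -0.461
v 3.429 -1.707 -1.625
v 3.385 -0.374 -0.817
v -1.721 1.428 -0.529
v -1.243 1.385 0.934
v -2.054 2.666 -0.384
v -1.576 2.623 1.079
v 0.136 1.997 -1.119
v 0.614 1.954 0.344
v -0.197 3.235 -0.974
v 0.281 3.192 0.489
v -0.653 -3.078 -3.381
v -1.226 -2.616 -2.225
v 0.168 -1.589 -3.568
v -0.405 -1.128 -2.412
v 0.365 -3.552 -2.688
v -0.208 -3.091 -1.532
v 1.186 -2.064 -2.875
v 0.613 -1.602 -1.719
f 2 1 5
f 2 5 3
f 3 5 6
f 3 6 4
f 5 1 7
f 5 7 6
f 6 7 8
f 6 8 4
f 7 1 9
f 7 9 8
f 8 9 10
f 8 10 4
f 9 1 11
f 9 11 10
f 10 11 12
f 10 12 4
f 11 1 13
f 11 13 12
f 12 13 14
f 12 14 4
f 13 1 15
f 13 15 14
f 14 15 16
f 14 16 4
f 15 1 17
f 15 17 16
f 16 17 18
f 16 18 4
f 17 1 2
f 17 2 18
f 18 2 3
f 18 3 4
f 20 22 19
f 23 20 19
f 19 22 21
f 21 23 19
f 20 26 22
f 24 20 23
f 24 26 20
f 22 26 21
f 25 23 21
f 21 26 25
f 25 24 23
f 26 24 25
f 28 30 27
f 31 28 27
f 27 30 29
f 29 31 27
f 28 34 30
f 32 28 31
f 32 34 28
f 30 34 29
f 33 31 29
f 29 34 33
f 33 32 31
f 34 32 33



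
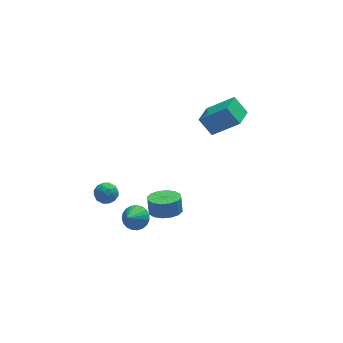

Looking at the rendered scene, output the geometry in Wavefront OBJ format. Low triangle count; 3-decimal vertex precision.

v -0.848 -0.622 -1.076
v 0.085 -0.518 -1.106
v 0.082 -0.214 -0.154
v -0.852 -0.318 -0.124
v -0.094 -0.087 -1.244
v -0.097 0.217 -0.292
v -0.475 0.201 -1.337
v -0.478 0.504 -0.385
v -0.957 0.268 -1.36
v -0.96 0.571 -0.408
v -1.409 0.096 -1.307
v -1.412 0.4 -0.354
v -1.711 -0.267 -1.192
v -1.714 0.036 -0.24
v -1.782 -0.726 -1.046
v -1.785 -0.422 -0.094
v -1.603 -1.157 -0.908
v -1.606 -0.853 0.044
v -1.222 -1.444 -0.815
v -1.225 -1.141 0.137
v -0.74 -1.511 -0.792
v -0.743 -1.208 0.16
v -0.288 -1.34 -0.846
v -0.291 -1.036 0.107
v 0.014 -0.976 -0.96
v 0.011 -0.673 -0.008
v 1.699 2.406 3.697
v 3.111 1.804 4.948
v 2.458 3.65 3.439
v 3.87 3.048 4.689
v 2.31 1.832 2.731
v 3.722 1.23 3.981
v 3.069 3.076 2.472
v 4.481 2.474 3.723
v -4.535 0.57 0.453
v -3.946 0.754 0.834
v -3.854 0.026 -0.334
v -3.265 0.21 0.047
v -3.733 -0.276 0.314
v -4.153 0.06 0.8
v -3.647 0.72 -0.3
v -4.067 1.056 0.186
v -3.397 0.847 0.369
v -3.45 0.231 0.749
v -4.35 0.549 -0.249
v -4.403 -0.067 0.131
v -4.3 0.71 0.713
v -3.5 0.07 -0.213
v -3.775 -0.216 -0.056
v -3.429 -0.108 0.168
v -4.422 0.302 0.693
v -4.076 0.41 0.917
v -3.951 -0.196 0.611
v -3.724 0.37 -0.417
v -3.378 0.478 -0.193
v -4.371 0.888 0.332
v -4.025 0.996 0.556
v -3.849 0.976 -0.111
v -3.631 0.873 0.663
v -3.231 0.553 0.201
v -3.455 0.853 -0.004
v -3.702 1.05 0.282
v -3.663 0.511 0.887
v -3.263 0.191 0.424
v -3.538 -0.095 0.581
v -3.785 0.102 0.867
v -3.34 0.565 0.613
v -4.537 0.589 0.076
v -4.137 0.269 -0.387
v -4.015 0.678 -0.367
v -4.262 0.875 -0.081
v -4.569 0.227 0.299
v -4.169 -0.093 -0.163
v -4.098 -0.27 0.218
v -4.345 -0.073 0.504
v -4.46 0.215 -0.113
v -2.828 -2.242 0.406
v -2.334 -2.823 0.244
v -3.432 -2.998 1.274
v -2.18 -2.669 0.485
v -2.139 -2.442 0.712
v -2.216 -2.179 0.886
v -2.4 -1.928 0.977
v -2.657 -1.731 0.969
v -2.944 -1.622 0.864
v -3.211 -1.621 0.68
v -3.412 -1.727 0.448
v -3.511 -1.922 0.209
v -3.493 -2.173 0.004
v -3.359 -2.435 -0.132
v -3.134 -2.664 -0.174
v -2.856 -2.821 -0.117
v -2.573 -2.877 0.031
f 2 1 5
f 2 5 3
f 3 5 6
f 3 6 4
f 5 1 7
f 5 7 6
f 6 7 8
f 6 8 4
f 7 1 9
f 7 9 8
f 8 9 10
f 8 10 4
f 9 1 11
f 9 11 10
f 10 11 12
f 10 12 4
f 11 1 13
f 11 13 12
f 12 13 14
f 12 14 4
f 13 1 15
f 13 15 14
f 14 15 16
f 14 16 4
f 15 1 17
f 15 17 16
f 16 17 18
f 16 18 4
f 17 1 19
f 17 19 18
f 18 19 20
f 18 20 4
f 19 1 21
f 19 21 20
f 20 21 22
f 20 22 4
f 21 1 23
f 21 23 22
f 22 23 24
f 22 24 4
f 23 1 25
f 23 25 24
f 24 25 26
f 24 26 4
f 25 1 2
f 25 2 26
f 26 2 3
f 26 3 4
f 28 30 27
f 31 28 27
f 27 30 29
f 29 31 27
f 28 34 30
f 32 28 31
f 32 34 28
f 30 34 29
f 33 31 29
f 29 34 33
f 33 32 31
f 34 32 33
f 35 72 51
f 72 46 75
f 51 75 40
f 72 75 51
f 35 51 47
f 51 40 52
f 47 52 36
f 51 52 47
f 35 47 56
f 47 36 57
f 56 57 42
f 47 57 56
f 35 56 68
f 56 42 71
f 68 71 45
f 56 71 68
f 35 68 72
f 68 45 76
f 72 76 46
f 68 76 72
f 36 52 63
f 52 40 66
f 63 66 44
f 52 66 63
f 40 75 53
f 75 46 74
f 53 74 39
f 75 74 53
f 46 76 73
f 76 45 69
f 73 69 37
f 76 69 73
f 45 71 70
f 71 42 58
f 70 58 41
f 71 58 70
f 42 57 62
f 57 36 59
f 62 59 43
f 57 59 62
f 38 64 50
f 64 44 65
f 50 65 39
f 64 65 50
f 38 50 48
f 50 39 49
f 48 49 37
f 50 49 48
f 38 48 55
f 48 37 54
f 55 54 41
f 48 54 55
f 38 55 60
f 55 41 61
f 60 61 43
f 55 61 60
f 38 60 64
f 60 43 67
f 64 67 44
f 60 67 64
f 39 65 53
f 65 44 66
f 53 66 40
f 65 66 53
f 37 49 73
f 49 39 74
f 73 74 46
f 49 74 73
f 41 54 70
f 54 37 69
f 70 69 45
f 54 69 70
f 43 61 62
f 61 41 58
f 62 58 42
f 61 58 62
f 44 67 63
f 67 43 59
f 63 59 36
f 67 59 63
f 78 77 80
f 78 80 79
f 80 77 81
f 80 81 79
f 81 77 82
f 81 82 79
f 82 77 83
f 82 83 79
f 83 77 84
f 83 84 79
f 84 77 85
f 84 85 79
f 85 77 86
f 85 86 79
f 86 77 87
f 86 87 79
f 87 77 88
f 87 88 79
f 88 77 89
f 88 89 79
f 89 77 90
f 89 90 79
f 90 77 91
f 90 91 79
f 91 77 92
f 91 92 79
f 92 77 93
f 92 93 79
f 93 77 78
f 93 78 79



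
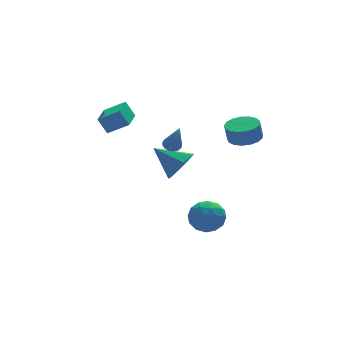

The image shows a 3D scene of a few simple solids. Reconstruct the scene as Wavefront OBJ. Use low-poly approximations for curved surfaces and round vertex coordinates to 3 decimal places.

v 3.56 -3.834 3.182
v 4.225 -4.455 3.319
v 4.065 -4.406 4.315
v 3.4 -3.786 4.178
v 4.437 -4.069 3.335
v 4.276 -4.02 4.331
v 4.447 -3.629 3.315
v 4.287 -3.581 4.311
v 4.255 -3.237 3.264
v 4.094 -3.188 4.26
v 3.903 -2.981 3.195
v 3.743 -2.932 4.191
v 3.473 -2.92 3.123
v 3.312 -2.872 4.119
v 3.063 -3.07 3.064
v 2.902 -3.021 4.06
v 2.766 -3.394 3.033
v 2.606 -3.345 4.029
v 2.652 -3.819 3.035
v 2.492 -3.77 4.031
v 2.746 -4.248 3.071
v 2.585 -4.199 4.067
v 3.026 -4.582 3.133
v 2.866 -4.533 4.129
v 3.429 -4.745 3.205
v 3.268 -4.696 4.201
v 3.861 -4.699 3.273
v 3.701 -4.65 4.269
v 0.21 -2.271 2.641
v 0.711 -2.197 2.702
v 0.15 -3.329 4.419
v 0.609 -2.005 2.813
v 0.416 -1.873 2.884
v 0.176 -1.833 2.9
v -0.056 -1.893 2.856
v -0.228 -2.04 2.763
v -0.299 -2.24 2.642
v -0.254 -2.447 2.521
v -0.102 -2.613 2.427
v 0.121 -2.701 2.382
v 0.365 -2.691 2.396
v 0.573 -2.585 2.467
v 0.698 -2.406 2.577
v 2.144 0.897 -1.276
v 2.625 0.583 -0.338
v 1.076 2.163 -0.304
v 3.034 1.216 -0.713
v 2.921 1.662 -1.418
v 2.353 1.661 -2.04
v 1.663 1.212 -2.214
v 1.254 0.579 -1.839
v 1.366 0.132 -1.134
v 1.934 0.134 -0.512
v 1.433 -2.063 -2.645
v 2.461 -1.795 -2.499
v 1.859 -2.905 -4.101
v 2.887 -2.637 -3.955
v 2.416 -3.337 -3.293
v 2.153 -2.816 -2.393
v 2.167 -1.884 -4.207
v 1.904 -1.363 -3.307
v 2.915 -1.684 -3.465
v 3.069 -2.582 -2.9
v 1.251 -2.118 -3.7
v 1.405 -3.016 -3.135
v 1.91 -1.855 -2.444
v 2.41 -2.845 -4.156
v 2.134 -3.257 -3.766
v 2.738 -3.099 -3.681
v 1.729 -2.455 -2.382
v 2.333 -2.298 -2.296
v 2.307 -3.204 -2.763
v 1.987 -2.402 -4.304
v 2.591 -2.245 -4.218
v 1.582 -1.601 -2.919
v 2.186 -1.443 -2.834
v 2.013 -1.496 -3.837
v 2.781 -1.632 -2.926
v 3.031 -2.127 -3.782
v 2.608 -1.684 -3.93
v 2.453 -1.378 -3.401
v 2.871 -2.16 -2.594
v 3.122 -2.655 -3.45
v 2.845 -3.067 -3.06
v 2.69 -2.761 -2.532
v 3.138 -2.095 -3.162
v 1.198 -2.045 -3.15
v 1.449 -2.54 -4.006
v 1.63 -1.939 -4.068
v 1.475 -1.633 -3.54
v 1.289 -2.573 -2.818
v 1.539 -3.068 -3.674
v 1.867 -3.322 -3.199
v 1.712 -3.016 -2.67
v 1.182 -2.605 -3.438
v -2.487 1.166 3.295
v -1.465 0.652 3.953
v -1.519 2.686 2.979
v -0.497 2.172 3.637
v -2.123 0.748 2.403
v -1.101 0.234 3.061
v -1.155 2.268 2.087
v -0.133 1.754 2.745
f 2 1 5
f 2 5 3
f 3 5 6
f 3 6 4
f 5 1 7
f 5 7 6
f 6 7 8
f 6 8 4
f 7 1 9
f 7 9 8
f 8 9 10
f 8 10 4
f 9 1 11
f 9 11 10
f 10 11 12
f 10 12 4
f 11 1 13
f 11 13 12
f 12 13 14
f 12 14 4
f 13 1 15
f 13 15 14
f 14 15 16
f 14 16 4
f 15 1 17
f 15 17 16
f 16 17 18
f 16 18 4
f 17 1 19
f 17 19 18
f 18 19 20
f 18 20 4
f 19 1 21
f 19 21 20
f 20 21 22
f 20 22 4
f 21 1 23
f 21 23 22
f 22 23 24
f 22 24 4
f 23 1 25
f 23 25 24
f 24 25 26
f 24 26 4
f 25 1 27
f 25 27 26
f 26 27 28
f 26 28 4
f 27 1 2
f 27 2 28
f 28 2 3
f 28 3 4
f 30 29 32
f 30 32 31
f 32 29 33
f 32 33 31
f 33 29 34
f 33 34 31
f 34 29 35
f 34 35 31
f 35 29 36
f 35 36 31
f 36 29 37
f 36 37 31
f 37 29 38
f 37 38 31
f 38 29 39
f 38 39 31
f 39 29 40
f 39 40 31
f 40 29 41
f 40 41 31
f 41 29 42
f 41 42 31
f 42 29 43
f 42 43 31
f 43 29 30
f 43 30 31
f 45 44 47
f 45 47 46
f 47 44 48
f 47 48 46
f 48 44 49
f 48 49 46
f 49 44 50
f 49 50 46
f 50 44 51
f 50 51 46
f 51 44 52
f 51 52 46
f 52 44 53
f 52 53 46
f 53 44 45
f 53 45 46
f 54 91 70
f 91 65 94
f 70 94 59
f 91 94 70
f 54 70 66
f 70 59 71
f 66 71 55
f 70 71 66
f 54 66 75
f 66 55 76
f 75 76 61
f 66 76 75
f 54 75 87
f 75 61 90
f 87 90 64
f 75 90 87
f 54 87 91
f 87 64 95
f 91 95 65
f 87 95 91
f 55 71 82
f 71 59 85
f 82 85 63
f 71 85 82
f 59 94 72
f 94 65 93
f 72 93 58
f 94 93 72
f 65 95 92
f 95 64 88
f 92 88 56
f 95 88 92
f 64 90 89
f 90 61 77
f 89 77 60
f 90 77 89
f 61 76 81
f 76 55 78
f 81 78 62
f 76 78 81
f 57 83 69
f 83 63 84
f 69 84 58
f 83 84 69
f 57 69 67
f 69 58 68
f 67 68 56
f 69 68 67
f 57 67 74
f 67 56 73
f 74 73 60
f 67 73 74
f 57 74 79
f 74 60 80
f 79 80 62
f 74 80 79
f 57 79 83
f 79 62 86
f 83 86 63
f 79 86 83
f 58 84 72
f 84 63 85
f 72 85 59
f 84 85 72
f 56 68 92
f 68 58 93
f 92 93 65
f 68 93 92
f 60 73 89
f 73 56 88
f 89 88 64
f 73 88 89
f 62 80 81
f 80 60 77
f 81 77 61
f 80 77 81
f 63 86 82
f 86 62 78
f 82 78 55
f 86 78 82
f 97 99 96
f 100 97 96
f 96 99 98
f 98 100 96
f 97 103 99
f 101 97 100
f 101 103 97
f 99 103 98
f 102 100 98
f 98 103 102
f 102 101 100
f 103 101 102



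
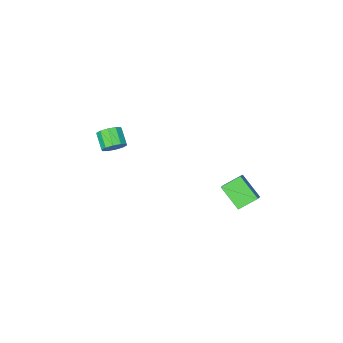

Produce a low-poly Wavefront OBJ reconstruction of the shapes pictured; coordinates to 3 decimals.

v 0.305 -2.867 1.909
v 0.598 -2.53 2.5
v 0.328 -3.457 3.161
v 0.035 -3.793 2.571
v 0.155 -2.417 2.478
v -0.114 -3.344 3.139
v -0.23 -2.476 2.239
v -0.5 -3.403 2.9
v -0.411 -2.684 1.874
v -0.681 -3.61 2.535
v -0.319 -2.961 1.522
v -0.588 -3.888 2.184
v 0.012 -3.203 1.319
v -0.258 -4.13 1.98
v 0.454 -3.316 1.341
v 0.185 -4.243 2.002
v 0.84 -3.257 1.58
v 0.57 -4.184 2.241
v 1.021 -3.05 1.945
v 0.751 -3.976 2.606
v 0.928 -2.772 2.296
v 0.659 -3.699 2.958
v -4.248 4.442 0.694
v -4.042 3.126 1.734
v -3.747 4.899 1.173
v -3.541 3.583 2.213
v -3.239 4.057 0.007
v -3.033 2.741 1.047
v -2.738 4.514 0.486
v -2.532 3.198 1.526
f 2 1 5
f 2 5 3
f 3 5 6
f 3 6 4
f 5 1 7
f 5 7 6
f 6 7 8
f 6 8 4
f 7 1 9
f 7 9 8
f 8 9 10
f 8 10 4
f 9 1 11
f 9 11 10
f 10 11 12
f 10 12 4
f 11 1 13
f 11 13 12
f 12 13 14
f 12 14 4
f 13 1 15
f 13 15 14
f 14 15 16
f 14 16 4
f 15 1 17
f 15 17 16
f 16 17 18
f 16 18 4
f 17 1 19
f 17 19 18
f 18 19 20
f 18 20 4
f 19 1 21
f 19 21 20
f 20 21 22
f 20 22 4
f 21 1 2
f 21 2 22
f 22 2 3
f 22 3 4
f 24 26 23
f 27 24 23
f 23 26 25
f 25 27 23
f 24 30 26
f 28 24 27
f 28 30 24
f 26 30 25
f 29 27 25
f 25 30 29
f 29 28 27
f 30 28 29



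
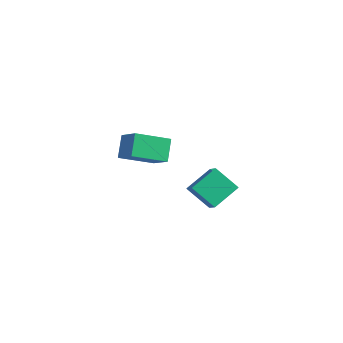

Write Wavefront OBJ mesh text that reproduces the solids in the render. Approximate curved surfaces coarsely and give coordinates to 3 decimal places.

v -3.586 -3.342 -1.144
v -4.208 -2.621 0.092
v -2.954 -1.408 -1.954
v -3.576 -0.687 -0.718
v -2.184 -3.473 -0.362
v -2.806 -2.752 0.874
v -1.552 -1.539 -1.172
v -2.174 -0.818 0.064
v 2.802 -3.702 -0.477
v 3.577 -3.968 0.022
v 2.776 -2.14 0.397
v 3.551 -2.406 0.896
v 3.809 -3.014 -1.676
v 4.584 -3.28 -1.177
v 3.783 -1.452 -0.802
v 4.558 -1.718 -0.303
f 2 4 1
f 5 2 1
f 1 4 3
f 3 5 1
f 2 8 4
f 6 2 5
f 6 8 2
f 4 8 3
f 7 5 3
f 3 8 7
f 7 6 5
f 8 6 7
f 10 12 9
f 13 10 9
f 9 12 11
f 11 13 9
f 10 16 12
f 14 10 13
f 14 16 10
f 12 16 11
f 15 13 11
f 11 16 15
f 15 14 13
f 16 14 15



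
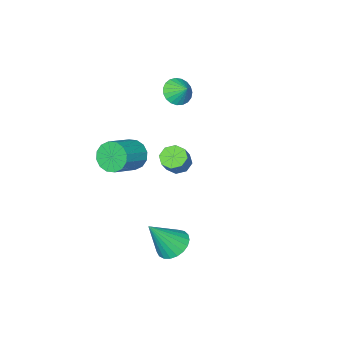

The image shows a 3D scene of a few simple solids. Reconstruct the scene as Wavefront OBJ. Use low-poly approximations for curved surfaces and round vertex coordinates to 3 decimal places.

v 3.213 3.453 -3.155
v 4.021 3.675 -3.603
v 4.327 2.927 -1.405
v 3.922 4.019 -3.436
v 3.7 4.265 -3.221
v 3.394 4.371 -2.995
v 3.057 4.318 -2.796
v 2.747 4.116 -2.659
v 2.517 3.799 -2.608
v 2.408 3.422 -2.651
v 2.437 3.05 -2.782
v 2.601 2.748 -2.977
v 2.871 2.568 -3.203
v 3.199 2.541 -3.42
v 3.53 2.671 -3.592
v 3.806 2.937 -3.688
v 3.98 3.292 -3.692
v -3.169 -2.819 1.381
v -2.336 -3.016 1.541
v -3.111 -2.041 2.039
v -2.307 -2.784 1.265
v -2.427 -2.559 1.009
v -2.675 -2.378 0.817
v -3.008 -2.274 0.722
v -3.369 -2.264 0.742
v -3.696 -2.35 0.872
v -3.931 -2.517 1.091
v -4.034 -2.736 1.359
v -3.988 -2.97 1.632
v -3.8 -3.177 1.861
v -3.503 -3.323 2.007
v -3.148 -3.381 2.045
v -2.797 -3.342 1.968
v -2.51 -3.213 1.79
v 1.87 -0.852 0.326
v 2.312 -1.218 -0.392
v 3.873 -0.993 0.455
v 3.43 -0.628 1.174
v 2.294 -0.751 -0.483
v 3.855 -0.526 0.364
v 2.163 -0.311 -0.357
v 3.723 -0.086 0.49
v 1.952 -0.016 -0.048
v 3.513 0.209 0.799
v 1.72 0.055 0.362
v 3.281 0.279 1.209
v 1.528 -0.118 0.762
v 3.088 0.107 1.609
v 1.427 -0.487 1.045
v 2.988 -0.262 1.892
v 1.445 -0.954 1.136
v 3.006 -0.729 1.983
v 1.577 -1.394 1.01
v 3.137 -1.169 1.857
v 1.787 -1.689 0.701
v 3.348 -1.464 1.548
v 2.019 -1.759 0.291
v 3.58 -1.535 1.138
v 2.212 -1.587 -0.109
v 3.772 -1.362 0.738
v 0.08 0.573 -0.439
v 0.568 0.914 -0.86
v 1.168 1.189 0.057
v 0.68 0.847 0.479
v 0.157 1.253 -0.693
v 0.757 1.527 0.225
v -0.3 1.193 -0.376
v 0.3 1.468 0.541
v -0.534 0.77 -0.096
v 0.066 1.045 0.821
v -0.408 0.231 -0.017
v 0.192 0.506 0.9
v 0.003 -0.107 -0.185
v 0.603 0.167 0.733
v 0.46 -0.048 -0.501
v 1.06 0.227 0.416
v 0.694 0.375 -0.781
v 1.294 0.65 0.136
f 2 1 4
f 2 4 3
f 4 1 5
f 4 5 3
f 5 1 6
f 5 6 3
f 6 1 7
f 6 7 3
f 7 1 8
f 7 8 3
f 8 1 9
f 8 9 3
f 9 1 10
f 9 10 3
f 10 1 11
f 10 11 3
f 11 1 12
f 11 12 3
f 12 1 13
f 12 13 3
f 13 1 14
f 13 14 3
f 14 1 15
f 14 15 3
f 15 1 16
f 15 16 3
f 16 1 17
f 16 17 3
f 17 1 2
f 17 2 3
f 19 18 21
f 19 21 20
f 21 18 22
f 21 22 20
f 22 18 23
f 22 23 20
f 23 18 24
f 23 24 20
f 24 18 25
f 24 25 20
f 25 18 26
f 25 26 20
f 26 18 27
f 26 27 20
f 27 18 28
f 27 28 20
f 28 18 29
f 28 29 20
f 29 18 30
f 29 30 20
f 30 18 31
f 30 31 20
f 31 18 32
f 31 32 20
f 32 18 33
f 32 33 20
f 33 18 34
f 33 34 20
f 34 18 19
f 34 19 20
f 36 35 39
f 36 39 37
f 37 39 40
f 37 40 38
f 39 35 41
f 39 41 40
f 40 41 42
f 40 42 38
f 41 35 43
f 41 43 42
f 42 43 44
f 42 44 38
f 43 35 45
f 43 45 44
f 44 45 46
f 44 46 38
f 45 35 47
f 45 47 46
f 46 47 48
f 46 48 38
f 47 35 49
f 47 49 48
f 48 49 50
f 48 50 38
f 49 35 51
f 49 51 50
f 50 51 52
f 50 52 38
f 51 35 53
f 51 53 52
f 52 53 54
f 52 54 38
f 53 35 55
f 53 55 54
f 54 55 56
f 54 56 38
f 55 35 57
f 55 57 56
f 56 57 58
f 56 58 38
f 57 35 59
f 57 59 58
f 58 59 60
f 58 60 38
f 59 35 36
f 59 36 60
f 60 36 37
f 60 37 38
f 62 61 65
f 62 65 63
f 63 65 66
f 63 66 64
f 65 61 67
f 65 67 66
f 66 67 68
f 66 68 64
f 67 61 69
f 67 69 68
f 68 69 70
f 68 70 64
f 69 61 71
f 69 71 70
f 70 71 72
f 70 72 64
f 71 61 73
f 71 73 72
f 72 73 74
f 72 74 64
f 73 61 75
f 73 75 74
f 74 75 76
f 74 76 64
f 75 61 77
f 75 77 76
f 76 77 78
f 76 78 64
f 77 61 62
f 77 62 78
f 78 62 63
f 78 63 64



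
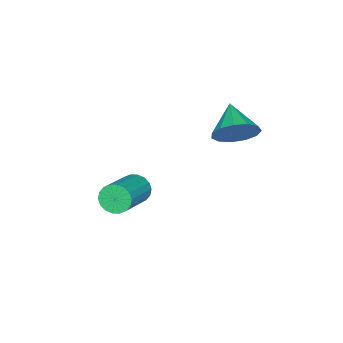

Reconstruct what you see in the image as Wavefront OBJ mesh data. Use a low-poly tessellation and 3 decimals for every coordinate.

v 0.262 -4.047 -4.087
v 0.543 -4.526 -4.48
v 2.319 -4.151 -3.666
v 2.038 -3.673 -3.273
v 0.568 -4.277 -4.649
v 2.344 -3.902 -3.835
v 0.532 -3.982 -4.707
v 2.309 -3.607 -3.894
v 0.443 -3.7 -4.643
v 2.22 -3.325 -3.829
v 0.318 -3.487 -4.468
v 2.095 -3.112 -3.654
v 0.182 -3.385 -4.217
v 1.958 -3.01 -3.404
v 0.061 -3.414 -3.941
v 1.838 -3.039 -3.128
v -0.019 -3.569 -3.694
v 1.757 -3.194 -2.88
v -0.044 -3.818 -3.525
v 1.732 -3.443 -2.711
v -0.009 -4.113 -3.466
v 1.768 -3.738 -2.653
v 0.08 -4.395 -3.531
v 1.857 -4.02 -2.717
v 0.205 -4.608 -3.706
v 1.982 -4.233 -2.892
v 0.342 -4.71 -3.956
v 2.118 -4.335 -3.143
v 0.462 -4.681 -4.232
v 2.239 -4.306 -3.419
v -0.364 0.106 0.7
v 0.318 -0.148 1.296
v -1.296 -0.806 1.38
v 0.073 0.267 1.517
v -0.31 0.63 1.479
v -0.711 0.827 1.193
v -1.001 0.795 0.751
v -1.089 0.544 0.294
v -0.947 0.154 -0.035
v -0.62 -0.252 -0.13
v -0.211 -0.544 0.038
v 0.149 -0.629 0.417
v 0.346 -0.482 0.886
f 2 1 5
f 2 5 3
f 3 5 6
f 3 6 4
f 5 1 7
f 5 7 6
f 6 7 8
f 6 8 4
f 7 1 9
f 7 9 8
f 8 9 10
f 8 10 4
f 9 1 11
f 9 11 10
f 10 11 12
f 10 12 4
f 11 1 13
f 11 13 12
f 12 13 14
f 12 14 4
f 13 1 15
f 13 15 14
f 14 15 16
f 14 16 4
f 15 1 17
f 15 17 16
f 16 17 18
f 16 18 4
f 17 1 19
f 17 19 18
f 18 19 20
f 18 20 4
f 19 1 21
f 19 21 20
f 20 21 22
f 20 22 4
f 21 1 23
f 21 23 22
f 22 23 24
f 22 24 4
f 23 1 25
f 23 25 24
f 24 25 26
f 24 26 4
f 25 1 27
f 25 27 26
f 26 27 28
f 26 28 4
f 27 1 29
f 27 29 28
f 28 29 30
f 28 30 4
f 29 1 2
f 29 2 30
f 30 2 3
f 30 3 4
f 32 31 34
f 32 34 33
f 34 31 35
f 34 35 33
f 35 31 36
f 35 36 33
f 36 31 37
f 36 37 33
f 37 31 38
f 37 38 33
f 38 31 39
f 38 39 33
f 39 31 40
f 39 40 33
f 40 31 41
f 40 41 33
f 41 31 42
f 41 42 33
f 42 31 43
f 42 43 33
f 43 31 32
f 43 32 33



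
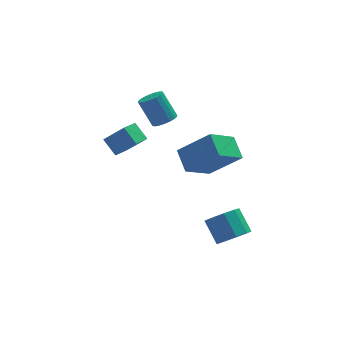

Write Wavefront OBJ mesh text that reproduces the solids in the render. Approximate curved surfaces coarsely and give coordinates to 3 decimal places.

v 0.509 -2.694 -3.324
v 1.408 -2.669 -3.018
v 1.05 -1.622 -2.05
v 0.151 -1.646 -2.356
v 1.327 -2.247 -3.505
v 0.97 -1.2 -2.537
v 0.864 -2.033 -3.907
v 0.506 -0.986 -2.94
v 0.234 -2.129 -4.037
v -0.123 -1.082 -3.069
v -0.267 -2.489 -3.832
v -0.625 -1.441 -2.865
v -0.405 -2.944 -3.39
v -0.763 -1.897 -2.423
v -0.116 -3.283 -2.917
v -0.473 -2.235 -1.949
v 0.466 -3.346 -2.634
v 0.108 -2.298 -1.666
v 1.068 -3.103 -2.674
v 0.71 -2.056 -1.706
v -1.535 -1.075 0.855
v -0.039 -1.718 2.32
v -1.682 0.111 1.526
v -0.186 -0.533 2.99
v -0.134 -0.287 -0.23
v 1.362 -0.931 1.234
v -0.281 0.898 0.44
v 1.215 0.255 1.905
v -1.895 1.85 2.491
v -1.488 1.444 2.872
v -2.057 2.143 4.229
v -2.465 2.55 3.849
v -1.31 1.689 2.82
v -1.88 2.388 4.177
v -1.249 1.966 2.703
v -1.818 2.666 4.06
v -1.315 2.221 2.544
v -1.885 2.92 3.902
v -1.497 2.401 2.375
v -2.066 3.101 3.732
v -1.757 2.473 2.228
v -2.327 3.173 3.586
v -2.045 2.422 2.134
v -2.614 3.121 3.492
v -2.303 2.257 2.111
v -2.872 2.956 3.468
v -2.48 2.012 2.163
v -3.05 2.711 3.52
v -2.542 1.734 2.28
v -3.111 2.434 3.637
v -2.475 1.48 2.438
v -3.045 2.179 3.796
v -2.294 1.299 2.608
v -2.863 1.999 3.965
v -2.033 1.227 2.754
v -2.603 1.927 4.112
v -1.746 1.279 2.848
v -2.315 1.978 4.206
v -4.314 2.384 -0.18
v -4.773 3.137 0.542
v -3.573 3.213 -0.575
v -4.032 3.966 0.148
v -3.328 1.994 0.852
v -3.787 2.747 1.575
v -2.587 2.823 0.458
v -3.046 3.576 1.18
f 2 1 5
f 2 5 3
f 3 5 6
f 3 6 4
f 5 1 7
f 5 7 6
f 6 7 8
f 6 8 4
f 7 1 9
f 7 9 8
f 8 9 10
f 8 10 4
f 9 1 11
f 9 11 10
f 10 11 12
f 10 12 4
f 11 1 13
f 11 13 12
f 12 13 14
f 12 14 4
f 13 1 15
f 13 15 14
f 14 15 16
f 14 16 4
f 15 1 17
f 15 17 16
f 16 17 18
f 16 18 4
f 17 1 19
f 17 19 18
f 18 19 20
f 18 20 4
f 19 1 2
f 19 2 20
f 20 2 3
f 20 3 4
f 22 24 21
f 25 22 21
f 21 24 23
f 23 25 21
f 22 28 24
f 26 22 25
f 26 28 22
f 24 28 23
f 27 25 23
f 23 28 27
f 27 26 25
f 28 26 27
f 30 29 33
f 30 33 31
f 31 33 34
f 31 34 32
f 33 29 35
f 33 35 34
f 34 35 36
f 34 36 32
f 35 29 37
f 35 37 36
f 36 37 38
f 36 38 32
f 37 29 39
f 37 39 38
f 38 39 40
f 38 40 32
f 39 29 41
f 39 41 40
f 40 41 42
f 40 42 32
f 41 29 43
f 41 43 42
f 42 43 44
f 42 44 32
f 43 29 45
f 43 45 44
f 44 45 46
f 44 46 32
f 45 29 47
f 45 47 46
f 46 47 48
f 46 48 32
f 47 29 49
f 47 49 48
f 48 49 50
f 48 50 32
f 49 29 51
f 49 51 50
f 50 51 52
f 50 52 32
f 51 29 53
f 51 53 52
f 52 53 54
f 52 54 32
f 53 29 55
f 53 55 54
f 54 55 56
f 54 56 32
f 55 29 57
f 55 57 56
f 56 57 58
f 56 58 32
f 57 29 30
f 57 30 58
f 58 30 31
f 58 31 32
f 60 62 59
f 63 60 59
f 59 62 61
f 61 63 59
f 60 66 62
f 64 60 63
f 64 66 60
f 62 66 61
f 65 63 61
f 61 66 65
f 65 64 63
f 66 64 65



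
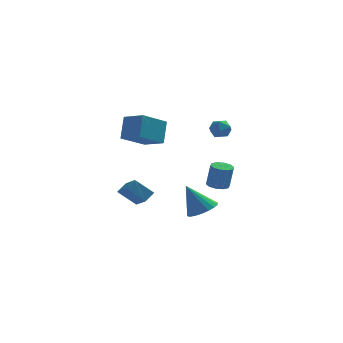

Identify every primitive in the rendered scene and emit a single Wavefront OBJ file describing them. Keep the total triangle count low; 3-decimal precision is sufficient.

v -4.46 -4.599 0.689
v -3.945 -4.129 1.191
v -5.001 -2.996 -0.259
v -4.485 -2.525 0.243
v -3.335 -4.795 -0.283
v -2.819 -4.324 0.219
v -3.875 -3.191 -1.231
v -3.36 -2.721 -0.729
v 0.891 2.613 3.401
v 1.381 2.943 2.847
v 1.279 1.417 3.033
v 1.769 1.747 2.479
v 1.934 1.832 3.267
v 1.695 2.571 3.494
v 0.965 1.789 2.386
v 0.726 2.528 2.613
v 1.427 2.433 2.219
v 2.026 2.46 2.764
v 0.634 1.9 3.116
v 1.233 1.927 3.661
v 1.121 0.355 -1.155
v 1.849 0.427 -1.267
v 2.106 0.378 0.362
v 1.379 0.305 0.475
v 1.67 0.846 -1.226
v 1.927 0.797 0.403
v 1.282 1.077 -1.158
v 1.539 1.028 0.471
v 0.832 1.032 -1.088
v 1.089 0.983 0.541
v 0.493 0.729 -1.044
v 0.75 0.68 0.585
v 0.394 0.282 -1.042
v 0.651 0.233 0.587
v 0.573 -0.137 -1.083
v 0.83 -0.186 0.546
v 0.961 -0.368 -1.151
v 1.218 -0.417 0.478
v 1.411 -0.323 -1.221
v 1.668 -0.372 0.408
v 1.75 -0.02 -1.265
v 2.007 -0.069 0.364
v 0.124 -1.561 -2.405
v 0.907 -0.923 -2.082
v -0.884 -1.279 -0.515
v 0.605 -0.624 -2.288
v 0.208 -0.51 -2.516
v -0.205 -0.605 -2.723
v -0.553 -0.889 -2.866
v -0.768 -1.306 -2.918
v -0.805 -1.773 -2.869
v -0.659 -2.199 -2.727
v -0.357 -2.498 -2.522
v 0.04 -2.612 -2.293
v 0.453 -2.517 -2.087
v 0.801 -2.233 -1.943
v 1.015 -1.816 -1.891
v 1.053 -1.348 -1.941
v -4.875 3.27 1.749
v -4.665 4.262 3.237
v -3.377 4.494 0.723
v -3.167 5.485 2.21
v -3.673 2.235 2.27
v -3.463 3.226 3.757
v -2.175 3.458 1.243
v -1.965 4.45 2.731
f 2 4 1
f 5 2 1
f 1 4 3
f 3 5 1
f 2 8 4
f 6 2 5
f 6 8 2
f 4 8 3
f 7 5 3
f 3 8 7
f 7 6 5
f 8 6 7
f 9 20 14
f 9 14 10
f 9 10 16
f 9 16 19
f 9 19 20
f 10 14 18
f 14 20 13
f 20 19 11
f 19 16 15
f 16 10 17
f 12 18 13
f 12 13 11
f 12 11 15
f 12 15 17
f 12 17 18
f 13 18 14
f 11 13 20
f 15 11 19
f 17 15 16
f 18 17 10
f 22 21 25
f 22 25 23
f 23 25 26
f 23 26 24
f 25 21 27
f 25 27 26
f 26 27 28
f 26 28 24
f 27 21 29
f 27 29 28
f 28 29 30
f 28 30 24
f 29 21 31
f 29 31 30
f 30 31 32
f 30 32 24
f 31 21 33
f 31 33 32
f 32 33 34
f 32 34 24
f 33 21 35
f 33 35 34
f 34 35 36
f 34 36 24
f 35 21 37
f 35 37 36
f 36 37 38
f 36 38 24
f 37 21 39
f 37 39 38
f 38 39 40
f 38 40 24
f 39 21 41
f 39 41 40
f 40 41 42
f 40 42 24
f 41 21 22
f 41 22 42
f 42 22 23
f 42 23 24
f 44 43 46
f 44 46 45
f 46 43 47
f 46 47 45
f 47 43 48
f 47 48 45
f 48 43 49
f 48 49 45
f 49 43 50
f 49 50 45
f 50 43 51
f 50 51 45
f 51 43 52
f 51 52 45
f 52 43 53
f 52 53 45
f 53 43 54
f 53 54 45
f 54 43 55
f 54 55 45
f 55 43 56
f 55 56 45
f 56 43 57
f 56 57 45
f 57 43 58
f 57 58 45
f 58 43 44
f 58 44 45
f 60 62 59
f 63 60 59
f 59 62 61
f 61 63 59
f 60 66 62
f 64 60 63
f 64 66 60
f 62 66 61
f 65 63 61
f 61 66 65
f 65 64 63
f 66 64 65

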